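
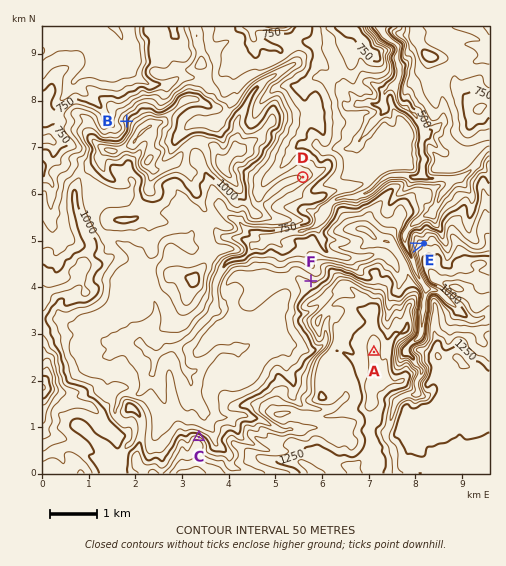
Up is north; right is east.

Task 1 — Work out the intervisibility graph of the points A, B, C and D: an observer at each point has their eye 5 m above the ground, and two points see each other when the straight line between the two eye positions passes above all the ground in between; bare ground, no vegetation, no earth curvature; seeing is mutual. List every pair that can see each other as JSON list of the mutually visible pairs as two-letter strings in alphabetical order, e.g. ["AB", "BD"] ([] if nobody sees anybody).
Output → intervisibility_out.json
["AC", "CD"]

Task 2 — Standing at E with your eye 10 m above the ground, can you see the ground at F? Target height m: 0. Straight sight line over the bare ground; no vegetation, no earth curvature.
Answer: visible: false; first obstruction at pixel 345 270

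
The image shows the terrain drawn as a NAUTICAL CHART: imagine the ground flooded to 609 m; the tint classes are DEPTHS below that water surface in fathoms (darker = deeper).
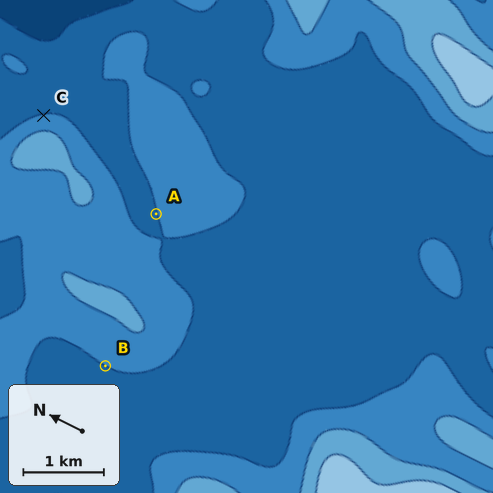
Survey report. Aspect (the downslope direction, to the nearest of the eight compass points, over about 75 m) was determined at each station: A NW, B W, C NE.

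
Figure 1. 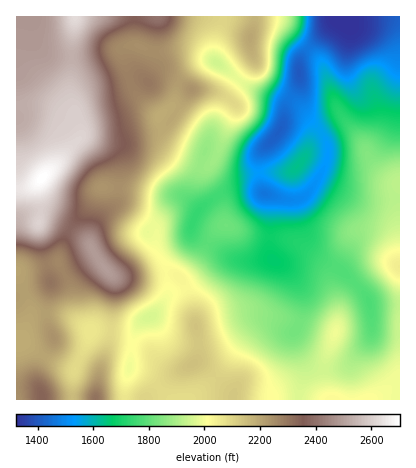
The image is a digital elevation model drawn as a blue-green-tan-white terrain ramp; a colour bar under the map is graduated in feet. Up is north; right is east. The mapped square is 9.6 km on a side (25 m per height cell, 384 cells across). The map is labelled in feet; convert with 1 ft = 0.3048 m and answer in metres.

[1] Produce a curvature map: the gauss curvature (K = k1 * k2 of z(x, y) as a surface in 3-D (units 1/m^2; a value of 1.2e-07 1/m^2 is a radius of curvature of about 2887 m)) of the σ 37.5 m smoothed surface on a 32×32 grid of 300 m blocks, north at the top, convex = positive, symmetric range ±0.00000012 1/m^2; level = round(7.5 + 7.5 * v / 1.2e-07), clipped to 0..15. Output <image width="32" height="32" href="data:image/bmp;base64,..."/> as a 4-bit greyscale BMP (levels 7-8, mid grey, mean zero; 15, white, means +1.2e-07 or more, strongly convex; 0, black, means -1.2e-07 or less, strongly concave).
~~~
<image width="32" height="32" href="data:image/bmp;base64,Qk12AgAAAAAAAHYAAAAoAAAAIAAAACAAAAABAAQAAAAAAAACAAATCwAAEwsAABAAAAAAAAAAAAAAABEREQAiIiIAMzMzAERERABVVVUAZmZmAHd3dwCIiIgAmZmZAKqqqgC7u7sAzMzMAN3d3QDu7u4A////AHinBPpGh3eIeHeIh3iHeHdpmJlWmHd3d3eId3d3eId3d1eoiJp3eIh3iXd3d3h3eIdndnd4h3iId3d3d3d3d3eIeneGdnh3d3d3iIh3h3mGiIp4h3d3d4d4h3iIiJl5h3d2iIdZmIiZiIh3h3ipeIiIZoiWKJh3iHd3d3d3iHiGd3d3d3hld2eHeId4h3d5lHepZmv8dHd3d3iHeId3eIeIh2eKzIRpl4iIiIiHeHeKl0l4h3lmd3d4h4iId3h4maU6iYWId1eWd3eIh3d3d4hMpDq3qqdqt3eIZ4h3iHd3TtZGZHmXmJiImEeHZ4h3d4dnZ3ZoVIaIiHdniGeId3d3Z3eHioeWeHdbyHmnd3d3aYaKqHZpyXd1a8hmeHd4iHmYeah2d4dohXRHqnh2d4iHiIeXeIeHZ5dmV4mHl3d4d3dldmiHh3h2fKh4l6eHd4d3eKZoh3eIhDy5h4e2mXiId4iXd3d3iZUnRpdldXh4iHh3h3eJh3mnz1OXdZaId3eIiHiHaHdXdv+Jd3enh3d3iIh3h3l3qkWAC0eIl3h3iHiHiHeJdolnQEMJlnZ5iId4d4d3h3ZZp2v9bIh3iXh3iHZ5h4d3e8mL1/1aiYdneIdme5iHZ3d2iFGmB3iId4d3d3mIh2d3dnmEcxmIiHd4d6poZGvYZ3eGdt9JiIh3"/>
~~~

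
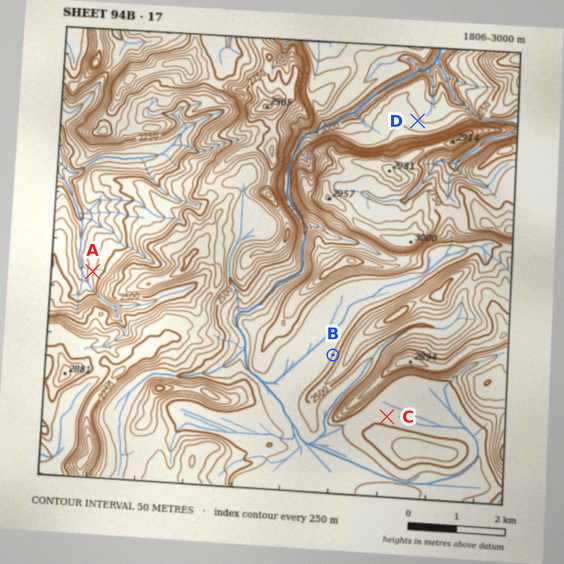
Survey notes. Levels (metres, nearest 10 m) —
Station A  2190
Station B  2450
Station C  2470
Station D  2110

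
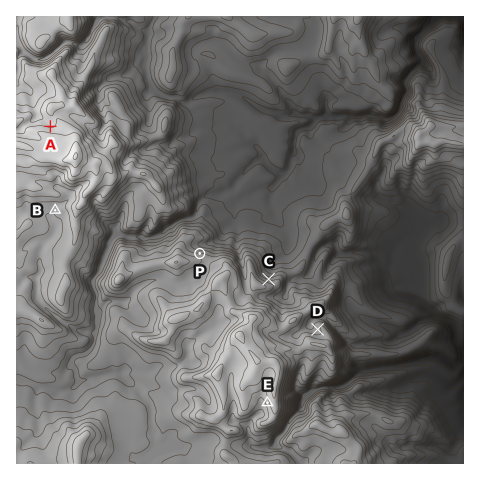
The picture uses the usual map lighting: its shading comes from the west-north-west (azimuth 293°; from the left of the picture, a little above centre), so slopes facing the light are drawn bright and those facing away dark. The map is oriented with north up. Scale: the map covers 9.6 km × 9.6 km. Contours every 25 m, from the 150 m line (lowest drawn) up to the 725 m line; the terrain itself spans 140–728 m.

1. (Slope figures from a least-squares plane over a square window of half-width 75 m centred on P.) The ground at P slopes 17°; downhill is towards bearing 7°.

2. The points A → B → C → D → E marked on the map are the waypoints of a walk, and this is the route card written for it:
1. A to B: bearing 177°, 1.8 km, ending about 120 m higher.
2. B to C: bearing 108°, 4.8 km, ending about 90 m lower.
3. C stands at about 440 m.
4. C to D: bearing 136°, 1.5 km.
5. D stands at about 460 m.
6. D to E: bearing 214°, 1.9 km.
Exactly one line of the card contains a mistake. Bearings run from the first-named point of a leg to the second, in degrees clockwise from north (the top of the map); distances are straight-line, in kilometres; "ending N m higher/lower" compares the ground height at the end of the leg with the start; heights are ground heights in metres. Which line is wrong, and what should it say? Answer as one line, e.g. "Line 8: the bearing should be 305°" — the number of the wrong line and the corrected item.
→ Line 1: it should read "ending about 120 m lower".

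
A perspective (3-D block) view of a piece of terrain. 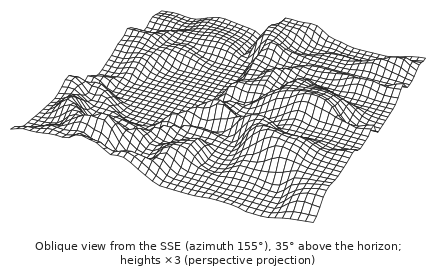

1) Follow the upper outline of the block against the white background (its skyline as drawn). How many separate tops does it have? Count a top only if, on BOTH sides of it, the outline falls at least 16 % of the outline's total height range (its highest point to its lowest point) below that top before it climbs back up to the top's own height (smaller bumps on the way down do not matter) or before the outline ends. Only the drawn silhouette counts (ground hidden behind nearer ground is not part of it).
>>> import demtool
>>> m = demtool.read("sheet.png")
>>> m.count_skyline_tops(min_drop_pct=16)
2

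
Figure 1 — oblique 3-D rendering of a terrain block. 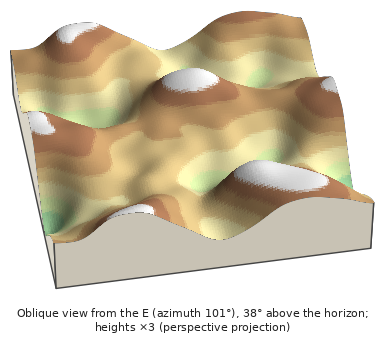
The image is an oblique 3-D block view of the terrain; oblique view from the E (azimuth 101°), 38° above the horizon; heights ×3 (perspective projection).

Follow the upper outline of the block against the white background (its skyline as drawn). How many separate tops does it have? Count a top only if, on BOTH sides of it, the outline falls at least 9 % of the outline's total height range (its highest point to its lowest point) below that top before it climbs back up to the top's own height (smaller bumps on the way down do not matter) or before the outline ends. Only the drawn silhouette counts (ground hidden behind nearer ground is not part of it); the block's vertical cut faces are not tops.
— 2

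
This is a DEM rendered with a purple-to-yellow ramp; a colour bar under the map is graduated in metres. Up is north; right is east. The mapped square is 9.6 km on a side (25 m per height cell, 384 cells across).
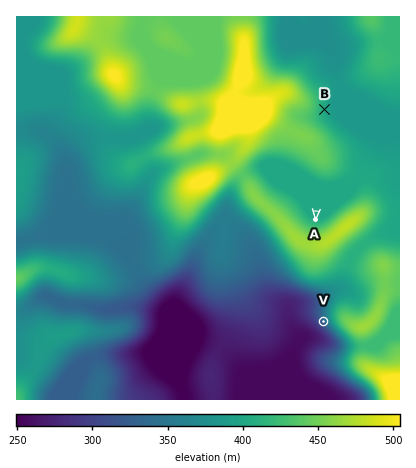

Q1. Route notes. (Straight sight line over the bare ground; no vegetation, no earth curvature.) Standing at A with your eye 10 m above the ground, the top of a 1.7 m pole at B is out of sight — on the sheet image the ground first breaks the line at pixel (319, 178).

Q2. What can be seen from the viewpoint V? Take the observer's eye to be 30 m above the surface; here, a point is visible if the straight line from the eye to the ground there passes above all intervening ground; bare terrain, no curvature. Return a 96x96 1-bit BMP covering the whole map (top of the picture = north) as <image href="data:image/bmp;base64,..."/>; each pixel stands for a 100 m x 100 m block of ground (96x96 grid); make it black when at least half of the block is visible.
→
<image width="96" height="96" href="data:image/bmp;base64,Qk2+BAAAAAAAAD4AAAAoAAAAYAAAAGAAAAABAAEAAAAAAIAEAAATCwAAEwsAAAIAAAAAAAAA////AAAAAAD+AB///wD////gAAD/AA///wD////gAAD/AA///wD////AAAD/gA///gD////AAAD/wA///gD////AAAD/4A///wH///+AAA//8A///wH///+AAB8P+A///4H///+AAD4H/A///8H////AfHgD/4///8H//////+AD/9///+H//////4AD//////D//////wAB//////j//////gAA//////j//////AAAf/////h/////+AAAP/////g/////8AAAD/////g/////4AAAA/////A/////4AAAA////+Af////wAABg////8Af////gAAB4/4//4Af////gAAD8/8//gA/////AADD/////AA////+AAD/////8AA////8AAD/9///8AB////8AAD/A///8AB////+AAD8A///+AB////+AAD4A///+AB/////AAD4B///+AB/////AAD4B////AB/////gAD8B////gB/////gAB8D////wB/////wAAeH//8P4A/////wAAP///wD4A/////gAAD/H/AB8A///8/AAAAAD+AA8A//z8/gAAAAD4AA+Af/h//gAAAABgAA+Af/B+PwAAAAAAAAfAf/BwD4AAAAAAAAfgf+AAB8AAAAAAAAfwf8AAA+AAAAAAAAP4P8AAAfADwAAAAAP8P8AAAPAD4AAAAAP+P8wAADgD4AAAAAH/P/wAAAgD4AAAAAH/3/wAAAAD4AAAAAD/7/gAAAAD4AAAAAD/5/AAAAAD4AAAAAD/4+AAAAADwAAAAAD/4cAAAAADwAAAAAD/4AAAAAADwAAAAAB/4AAAAAADgAAAAAA/8AAAAAADgAAAAAAf8AAAAAADAAAAAAAH8AAAAAACAAAAAAAD8AAAAAAAAAAAAAAA8AAAAAAAAAAAAAAAYAAAAAAAAAAAAAAAAAAAAAAAAAAAAAAAAAAAAAAAAAAAAAAAAAAAAAAAAAAAAAAAAAAAAAAAAAAAAAAAAAAAAAAAAAAAAAAAAAAAAAAAAAAAAAAAAAAAAAAAAAAAAAADAAAAAAAAAAAAAAABwAAAAAAAAAAAAAAAQAAAAAAAAAAAAAAAAAAAAAAAAAAAAAAAAAAAAAAAAAAAAAAAAAAAAAAAAAAAAAAAAAAAAAAAAAAAAAAAAAAAAAAAAAAAAAAAAAAAAAAAAAAAAAAAAAAAAAAAAAAAAAAAAAAAAAAAAAAAAAAAAAAAAAAAAAAAAAAAAAAAAAAAAAAAAAAAAAAAAAAAAAAAAAAAAAAAAAAAAAAAAAAAAAAAAAAAAAAAAAAAAAAAAAAAAAAAAAAAAAAAAAAAAAAAAAAAAAAAAAAAAAAAAAAAAAAAAAAAAAAAAAAAAAAAAAAAAAAAAAAAAAAAAAAAAAAAAAAAAAAAAAAAAAAAAAAAAAAAAAAAAAAAAAAAAAAAAAAAAAAAAAAAAAAAAAAAAAAAAAAAAAAAAAAAAAAAAAAAAAAAAAAAAAAAAAAAAAAAAAAAAAAAAAAAAAAAAAAAAAAAAAAAAAAAAAAA="/>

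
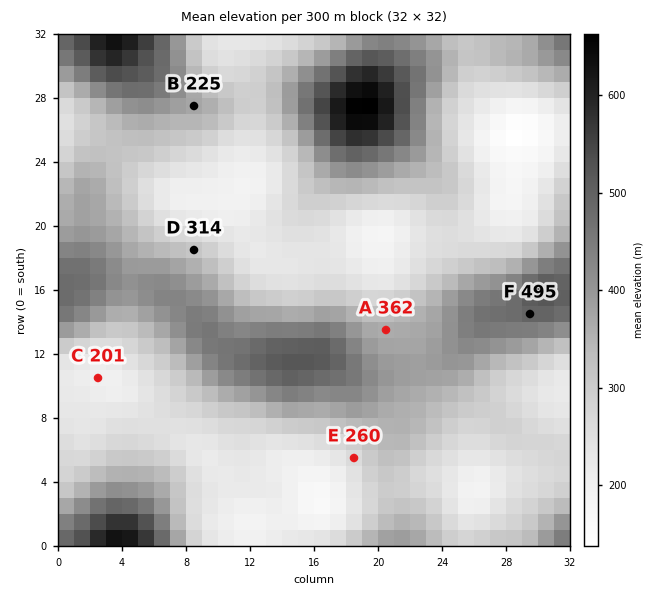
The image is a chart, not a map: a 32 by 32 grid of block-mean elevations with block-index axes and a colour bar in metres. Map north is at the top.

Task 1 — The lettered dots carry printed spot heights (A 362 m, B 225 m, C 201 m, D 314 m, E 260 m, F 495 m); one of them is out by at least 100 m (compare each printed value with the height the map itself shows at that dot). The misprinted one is B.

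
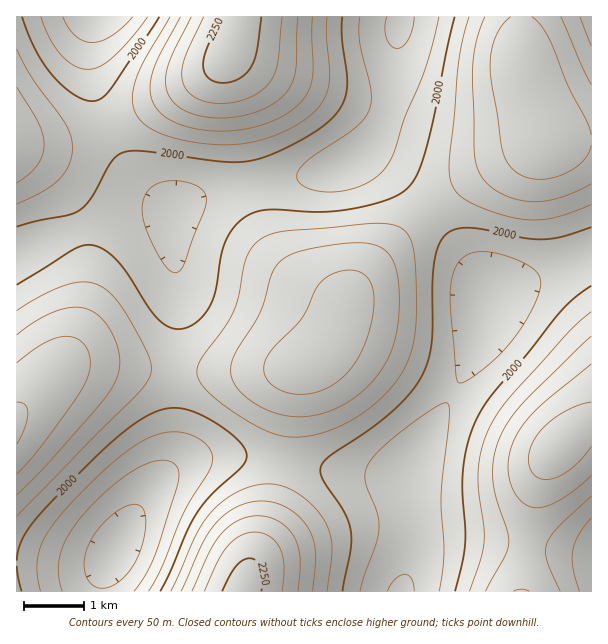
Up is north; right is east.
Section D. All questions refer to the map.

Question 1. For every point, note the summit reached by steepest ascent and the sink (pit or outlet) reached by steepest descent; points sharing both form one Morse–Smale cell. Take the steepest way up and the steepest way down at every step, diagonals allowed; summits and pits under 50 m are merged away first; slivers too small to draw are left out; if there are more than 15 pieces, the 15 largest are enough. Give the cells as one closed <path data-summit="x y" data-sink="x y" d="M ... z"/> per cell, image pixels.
<path data-summit="560 446" data-sink="401 591" d="M591 256l-93 36-10 7-6 30-8 25-65 117 0 21 3 15 0 44-10 41 121-1 6-66 13-54 10-16 11-13 16-14 13-3z"/><path data-summit="309 363" data-sink="399 24" d="M368 157l-8 0-19 11-20 6-67 10-41 9-27 9-12 8-2 35 6 37 0 39-4 51 63 0 53-4 22-6 14-12 14-23 12-36 28-34 48-47-36-38z"/><path data-summit="231 48" data-sink="399 24" d="M399 16l-157 0-10 32-6 11-8 8-44 27-68 34 10 22 16 23 21 21 20 16 13-8 27-9 41-9 54-8 33-8 16-10 15-14 13-24 7-25 4-20z"/><path data-summit="309 363" data-sink="401 591" d="M429 211l-3 0-65 68-13 21-5 20-12 24-13 14-16 9-6 7-7 34-7 54 80 13 42 0 6-5 5-12 36-60 23-44 8-25 6-29-1-7-11-20z"/><path data-summit="17 423" data-sink="116 549" d="M98 364l-21 0-20 8-41 42 1 150 70 2 20-6 9-11 22-40 32-47 4-12 0-78z"/><path data-summit="17 423" data-sink="399 24" d="M173 211l-47 6-39 9-46 16-25 13 1 159 40-42 12-6 29-2 46 6 30 1 4-50 0-39-6-37z"/><path data-summit="524 69" data-sink="399 24" d="M521 16l-121 1-4 58-6 32-12 28-18 21 12 2 12 8 44 44 42-30 57-30 10-8 9-10-23-66z"/><path data-summit="242 591" data-sink="116 549" d="M237 456l-39 2-13 5-20 12-25 29-26 50-13 10-14 2-70-2-1 27 226 1 29-77 11-53-3-2z"/><path data-summit="242 591" data-sink="401 591" d="M288 462l-6 0-11 53-11 30-12 25-6 21 159 1 7-19 4-22 0-44-3-15 0-19-5 2-42 0z"/><path data-summit="524 69" data-sink="401 591" d="M546 133l-19 17-69 37-30 23 42 54 19 34 9-6 39-14 55-23 0-114-29-2z"/><path data-summit="17 140" data-sink="399 24" d="M105 127l-40 13-49 3 1 111 24-12 46-16 39-9 44-5 4-2-21-16-21-21-16-23z"/><path data-summit="231 48" data-sink="101 17" d="M240 16l-144 0-2 2-4 24 0 24 7 38 7 21 3 2 4-1 35-17 42-23 30-19 8-8 6-11 8-22z"/><path data-summit="309 363" data-sink="116 549" d="M300 367l-63 5-63 0 0 78-4 12-8 15 23-14 21-6 31-1 44 6 2-3 11-76z"/><path data-summit="17 140" data-sink="101 17" d="M95 16l-79 1 1 125 48-2 31-8 10-6-9-22-7-38 0-24z"/><path data-summit="560 446" data-sink="591 563" d="M591 426l-12 2-16 14-11 13-10 16-13 54-6 53 1 14 68-1z"/>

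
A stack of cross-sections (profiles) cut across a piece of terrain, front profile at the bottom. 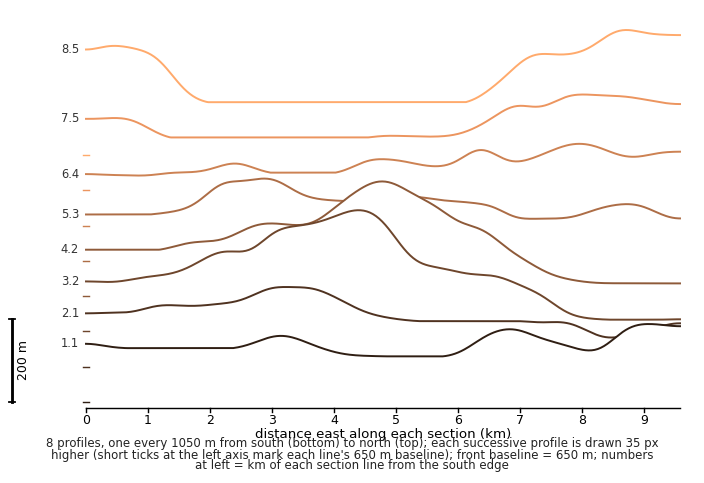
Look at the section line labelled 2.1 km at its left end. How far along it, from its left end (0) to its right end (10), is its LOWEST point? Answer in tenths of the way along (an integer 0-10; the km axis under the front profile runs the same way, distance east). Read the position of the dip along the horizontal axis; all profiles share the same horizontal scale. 9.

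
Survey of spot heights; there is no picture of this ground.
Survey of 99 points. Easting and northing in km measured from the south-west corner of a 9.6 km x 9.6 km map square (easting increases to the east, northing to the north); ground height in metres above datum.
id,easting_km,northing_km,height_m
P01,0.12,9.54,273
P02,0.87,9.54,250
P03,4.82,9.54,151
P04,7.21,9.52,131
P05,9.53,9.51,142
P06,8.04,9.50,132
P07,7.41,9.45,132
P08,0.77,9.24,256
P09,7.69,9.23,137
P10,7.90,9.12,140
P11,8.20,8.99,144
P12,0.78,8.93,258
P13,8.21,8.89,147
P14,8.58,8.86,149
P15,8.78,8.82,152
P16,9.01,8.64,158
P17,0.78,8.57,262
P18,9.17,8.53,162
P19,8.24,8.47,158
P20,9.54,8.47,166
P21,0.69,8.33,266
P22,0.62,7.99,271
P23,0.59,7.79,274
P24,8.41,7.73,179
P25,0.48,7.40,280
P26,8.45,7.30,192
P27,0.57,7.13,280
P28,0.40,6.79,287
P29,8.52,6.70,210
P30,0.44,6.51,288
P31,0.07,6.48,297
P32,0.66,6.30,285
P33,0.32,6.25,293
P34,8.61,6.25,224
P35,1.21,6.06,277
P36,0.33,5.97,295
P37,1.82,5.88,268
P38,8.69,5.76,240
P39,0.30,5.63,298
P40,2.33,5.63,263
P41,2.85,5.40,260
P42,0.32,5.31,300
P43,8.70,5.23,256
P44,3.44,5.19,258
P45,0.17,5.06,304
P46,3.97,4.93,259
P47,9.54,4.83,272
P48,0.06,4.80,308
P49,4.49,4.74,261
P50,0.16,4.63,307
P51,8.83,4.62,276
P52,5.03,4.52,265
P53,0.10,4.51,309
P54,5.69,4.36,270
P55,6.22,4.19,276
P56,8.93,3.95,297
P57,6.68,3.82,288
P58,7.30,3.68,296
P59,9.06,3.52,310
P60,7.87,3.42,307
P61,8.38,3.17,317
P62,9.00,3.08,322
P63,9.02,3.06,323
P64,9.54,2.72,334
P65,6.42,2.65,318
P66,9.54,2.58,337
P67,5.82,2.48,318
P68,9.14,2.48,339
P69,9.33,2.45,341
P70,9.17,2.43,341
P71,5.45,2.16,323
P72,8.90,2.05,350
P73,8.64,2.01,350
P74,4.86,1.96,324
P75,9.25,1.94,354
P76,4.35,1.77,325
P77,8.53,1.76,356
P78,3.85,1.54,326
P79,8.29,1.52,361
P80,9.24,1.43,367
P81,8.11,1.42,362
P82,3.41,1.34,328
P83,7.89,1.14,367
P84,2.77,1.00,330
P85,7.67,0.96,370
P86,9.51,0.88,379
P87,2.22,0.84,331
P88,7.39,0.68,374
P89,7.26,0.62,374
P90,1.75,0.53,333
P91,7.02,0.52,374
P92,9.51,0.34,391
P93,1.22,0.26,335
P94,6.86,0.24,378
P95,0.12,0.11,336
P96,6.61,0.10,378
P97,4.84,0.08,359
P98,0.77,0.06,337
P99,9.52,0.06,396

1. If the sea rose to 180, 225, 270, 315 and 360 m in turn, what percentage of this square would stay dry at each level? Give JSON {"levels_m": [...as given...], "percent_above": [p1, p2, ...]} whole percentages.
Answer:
{"levels_m": [180, 225, 270, 315, 360], "percent_above": [89, 74, 54, 27, 6]}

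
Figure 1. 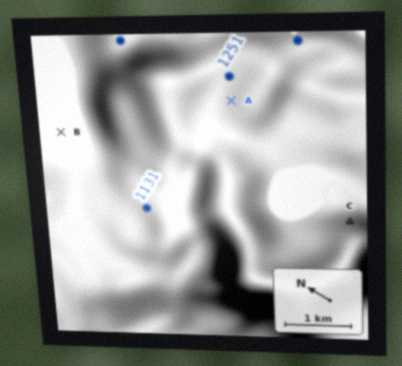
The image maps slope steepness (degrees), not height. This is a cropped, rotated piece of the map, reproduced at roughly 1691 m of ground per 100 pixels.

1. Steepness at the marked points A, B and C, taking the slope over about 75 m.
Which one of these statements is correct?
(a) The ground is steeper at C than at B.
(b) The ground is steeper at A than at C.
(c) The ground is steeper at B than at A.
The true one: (a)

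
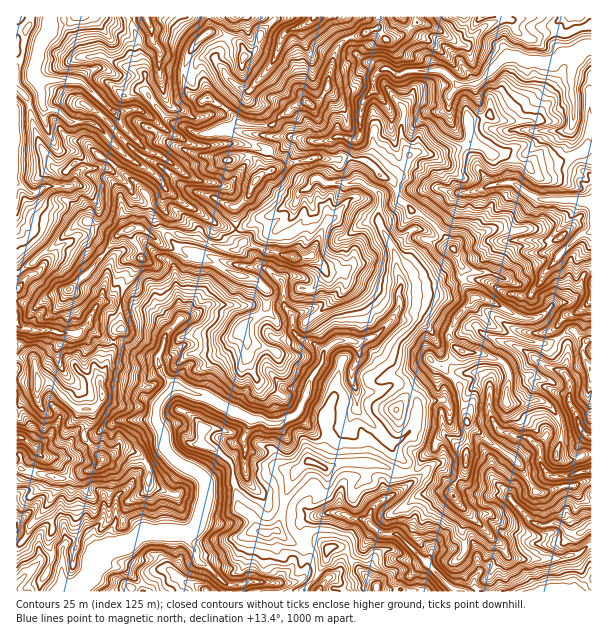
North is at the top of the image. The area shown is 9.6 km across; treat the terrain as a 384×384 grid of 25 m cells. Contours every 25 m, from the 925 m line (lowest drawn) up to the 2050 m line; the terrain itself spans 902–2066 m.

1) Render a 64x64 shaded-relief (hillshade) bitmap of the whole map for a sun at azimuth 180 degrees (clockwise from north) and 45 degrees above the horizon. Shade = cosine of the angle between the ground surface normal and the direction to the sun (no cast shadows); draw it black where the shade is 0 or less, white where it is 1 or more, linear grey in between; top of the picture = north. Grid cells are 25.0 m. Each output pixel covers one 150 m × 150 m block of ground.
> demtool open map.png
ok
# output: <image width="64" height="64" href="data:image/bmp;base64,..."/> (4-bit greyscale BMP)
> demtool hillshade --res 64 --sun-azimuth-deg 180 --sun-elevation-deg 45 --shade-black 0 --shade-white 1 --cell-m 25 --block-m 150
<image width="64" height="64" href="data:image/bmp;base64,Qk12CAAAAAAAAHYAAAAoAAAAQAAAAEAAAAABAAQAAAAAAAAIAAATCwAAEwsAABAAAAAAAAAAAAAAABEREQAiIiIAMzMzAERERABVVVUAZmZmAHd3dwCIiIgAmZmZAKqqqgC7u7sAzMzMAN3d3QDu7u4A////AKm9zMuWd2nczLcQDOpXmJefl7u4ZyAABP/u/u7u7u3cuZzM26dUSczLggBs/t3bqq7aq6ZFUwAO7/ze/u7u7tzcm8zbunVXiqdBFbzv/u7MvO26dUVmIazu3b7+7//u7O3Ly8u6mGRnUkSLu83c3dzL7thHiHRbmL3O7e3d3M3d3d3Lu7updDIBN7u8zd3c3Mu8yWVHRN6mjM/vuIh2Znys3dy8zcy4MiVZiJq93d3LuoiIcQAc7+q83+xomYmENX3szd3d3tuqqqp0M2rLu6qYdlQyi83v/c3ux5qWZ4uliu3N3e3t3e7e7KZXiZiaqpZDI1nf/u7+7u2LuEjL3uzazt7e7d3////7uHrbmZq6qoet7J3+3e7u1nhTv//+/u697u7t7O///9q5VrqJqrvN3u/eZIzd3e1UMiju/u7+ze3u7s3tjf/9mapmmHqrzMze3N7ZZ6y71WdkjL7s7+zt7v//3/+n3IIlmneVm7vMy83Lzu7ZeHdZuZv9qkSbu+7cze///uqmIQSsiJWru7zN3MvM3u24ZE63nu7mFIY1yVJHif/t3qITat26h5q6m928zMzLq9yGbKne7sWP/txyA2iGjbveUDjv7dx4aJh4uomqqpiavuqaqe7cdsz+7gFazLuESrgijN3v1kiIhUd3iIiIiKqK7rmJ/aRGyLhmCtrOzVEmUiapreuIh2QhR1eZmZmauXatp43mIlvFpyDN7q3stCAAKLhXqql3AAAzOaqqqazKlltqzFOd7+mlOv/v2v7agRJZy3h0IAUjVRBJuqmazNyoZ2rHXf/+7ZOc7u/r3uu7y7ustQAAS+7/wkirqZvMy7mHeJee/t3uU+nN6/27vMy6m2UgAEvu7//bNJu6qqqruoaYiMvt3dgm2qzd7Iicl4jNkQJa3u3v7qpTiqmqmIrMyqmIyLmYY1yrqs7Giql4rNy4nu7d7t3Km6Rqh7u6mszuypjImGVYrXmpqWaqqImrh6/u/93u2q3L1DmIq7u7zd7ZqtqYeZh9mImFSbmXmZh1vu3v7M263svIF6lpmqvN3svN7aZ3aLy5mWVYdmeZh3qq7b3cvLztvLtEqkeZmZuozu7bVXfO7KdzI1IDNnibvZmcu8y7zbmHaqEVZYmXVTa7qWM2vu3bqQAAEAA0m93LqLqqvMu6h1Wu5zijSJdCKIRDNpvMqL2aAAJYcze+yZrkeqmJu6m7fv/u//1kdkJnhme93MuWbHU83u/9WJt3m9kkeHaKvNqt/u///tdoZWSsvdzN7ttCEI3u//62eFis3bd4hladxsqt7u7d3XmXY0zuvduHu6UAh9vv7eZpir3e/cqqiIyn7t3v/tzdual0Fe3bQAA7y6Nkar7s3KvNzd3u3c3d3bzv/u7u3cvKqphUinICQROJllQjV7vOzNzO3e7t3u7se6ze/u3Musq7u6gyJd7JACRn1iEAPN7M3d/u7v7u7bVMmaztzLu6y7u7unet7IgQJVrNkxEVzd3u/97//+2pd9/u3cu7zKrMvMu8mJdEV6IVW2vaZjJd3N/qz+/u3d3P7u/tiIqqqszM3dtkMzRHqDRUdYy4YyjsvIv+7d3e/v7rmJllaIeK3d3N2WZUVnmcpGSXRquGQ87av+3d3Lu8yFMUV4dlZnvd3bl2eJiJu8zqZpmFa8p0XOzamqqmV4d3d3d3q6VXjNy6piR5rMvNzLypiqhWrKQkaGQzRjWKuIqqmZi9yXis3sulIkeKupmqibqJqXVXczQRIwRCOs79u6qJmKu7u8y961MyRWVmMkZ2iYeJp0Q2VzJTNDfN3N3typeJiKzdy8qEIjM0ZkVCI1d5hmZ2Q0h3VpUyrMyUXtzLt2h3arq6tiIkVDIlQ0iqzMubt2VFiXRpQliHQRNI3My7dlZEWuyndnq8uENFvv/+3Zzu3supZHIByTFIrJbM3czIrMit7au83u7czL3e7tzMmc7e7Lh1ECu0WL7v52vbve/v7u3Kq83u26z//+26q82Zq4fM23AHmnvMus7rdWi97+3e24mbze26ve7uuqqr3ZmoZ4vIErurzMp1I2h2VGVFVmVYiJq8uJrey8uomZm8iaaKmmArt6zbm7lkV2ZVVSIhERiHl4dVecyYeJd3doqZhrhTAstcyni83u27qaqs3siqOJaXVlM4uYh3eHh2eZp5kyE81KummJY0irqa3e//3vuHl5lUQ0mqq7qrzLl5mmhY3d1IdDmlEmRXYhJd/v++x3ZmmnM0aZnLu7zLqpiqeZzuxJ/YrGZ77rUAFDbP/L6mcympmIdmZKmJmZmKqNmau5Ypzv7pWrq9chNXYzqGzXfAO3eqmWMkeJmZiZqptpl0IZzL3rV4qVUjalMzMgLZaKR3A4iJkiQ2mHiHmqmHq5d4vJeJhYeYdFfeoiRBE4ZniVAAAUe7qBR2VneamJq83u64iqmGhpqGfO7JNENER2dZM6YjWu7thFZ3eJqXm6q9/+yqqGdki4i8zcxjVUQ4d3zu/+3u/fzJZ5mqmpebqYirzIZ3RnVcu8yruqNEV0iJ7+7+3//f68yr3uy7qKu5ZlVVVnhHpzjd25eapTNWRb7//93v/e66vN7u7N3LvLp3VUR4iFmYMo3JZYqbISIiff/sve7eyYrO7ty83d2ru6hlVpmmW4hRFmQkV6zJEBACSZVJ7bhnic7suru6vZu7uWVneaVrqGIBEiQ07tsgAAABdBXrZFaWreu7u5iK"/>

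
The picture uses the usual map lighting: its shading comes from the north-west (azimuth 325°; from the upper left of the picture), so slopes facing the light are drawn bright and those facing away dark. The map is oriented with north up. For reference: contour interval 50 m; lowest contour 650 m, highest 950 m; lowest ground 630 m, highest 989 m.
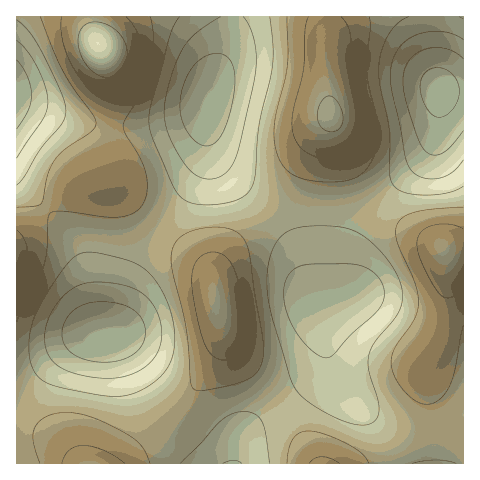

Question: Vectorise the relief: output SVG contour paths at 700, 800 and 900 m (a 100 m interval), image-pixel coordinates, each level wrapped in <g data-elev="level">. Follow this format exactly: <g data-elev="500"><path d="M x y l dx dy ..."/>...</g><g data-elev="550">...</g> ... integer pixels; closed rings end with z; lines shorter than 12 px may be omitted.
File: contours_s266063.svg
<g data-elev="700"><path d="M98 362l-19-5-12-9-4-7-1-7 1-8 4-8 10-10 15-6 23 1 17 6 8 7 5 10 0 10-3 10-8 7-10 6-12 3z"/><path d="M202 145l-10-7-9-14-3-14 1-16 6-18 9-13 12-8 13-1 8 5 5 10 1 14-3 19-5 22-7 14-9 7z"/><path d="M463 131l-11 14-10 8-8 2-8-3-6-8-7-19-8-27-2-17 1-11 5-9 6-7 9-4 10-2 11 0 9 4 9 7"/><path d="M17 60l10 16 5 19-4 15-11 19"/></g><g data-elev="800"><path d="M180 463l42-43 10-6 12-3 11 3 7 9 4 11 4 29"/><path d="M412 463l25-3 19 3"/><path d="M360 425l-21-6-28-15-13-12-8-15-19-65-3-18-1-15 2-17 5-16 9-11 10-6 15-3 21 0 15 2 12 4 13 8 14 14 11 15 6 14 3 14-3 12-6 11-20 23-6 14 1 15 10 31-1 11-6 9-5 2z"/><path d="M105 396l-42-8-17-6-6-4-5-6-6-16 0-13 2-14 10-25 27-41 8-7 9-4 13 1 27 6 12 5 9 6 9 10 9 14 6 17 4 16 1 15-2 14-6 12-7 9-13 10-14 7-13 2z"/><path d="M463 186l-8 5-10 2-28 2-18-5-5-4-3-6-2-11 0-38-9-47-1-21 4-16 7-14 8-10 11-6"/><path d="M17 20l12 12 12 18 20 42 5 19-1 7-3 6-21 24-17 28-7 9"/><path d="M270 17l3 28 0 18-14 62-3 47-3 11-5 10-9 6-14 4-18 2-18-3-7-4-5-5-23-50-5-17 1-20 19-66 4-13 6-10"/></g><g data-elev="900"><path d="M125 463l-21-13-12-3-9-2-8 2-6 3-5 6-2 7"/><path d="M339 463l-8-4-9-2-8 2-5 4"/><path d="M220 360l12-1 10-8 4-11 0-15-5-34-8-24-9-11-6-3-7-1-9 3-7 8-3 10 0 14 5 32 7 23 7 12z"/><path d="M17 286l8-15 3-16-3-15-8-10"/><path d="M463 229l-15-5-17 2-11 7-3 11 1 9 5 13 10 19 7 9 5 4 6-1 5-3 7-7"/><path d="M62 17l-1 11 2 14 5 14 6 12 8 12 9 8 10 6 9 2 9-2 10-7 7-11 4-13 1-13-2-12-5-12-8-9"/><path d="M309 17l-4 12-2 40-10 42-1 19 5 12 8 9 11 6 16 2 12-2 10-5 7-9 3-13-1-17-11-42-2-38-3-9-6-7"/></g>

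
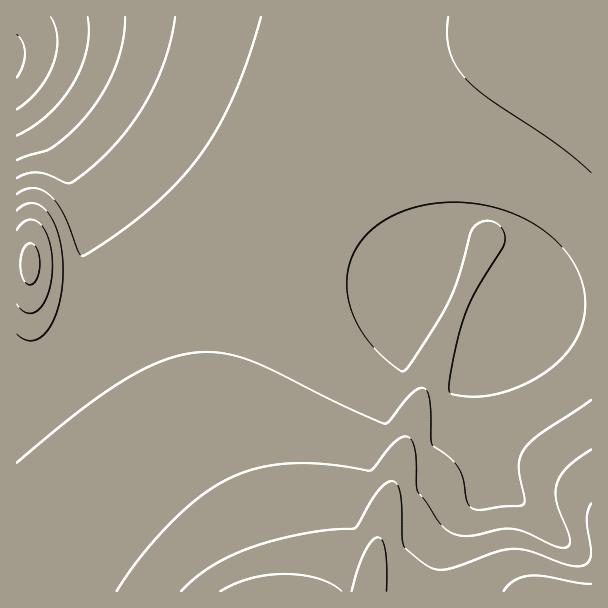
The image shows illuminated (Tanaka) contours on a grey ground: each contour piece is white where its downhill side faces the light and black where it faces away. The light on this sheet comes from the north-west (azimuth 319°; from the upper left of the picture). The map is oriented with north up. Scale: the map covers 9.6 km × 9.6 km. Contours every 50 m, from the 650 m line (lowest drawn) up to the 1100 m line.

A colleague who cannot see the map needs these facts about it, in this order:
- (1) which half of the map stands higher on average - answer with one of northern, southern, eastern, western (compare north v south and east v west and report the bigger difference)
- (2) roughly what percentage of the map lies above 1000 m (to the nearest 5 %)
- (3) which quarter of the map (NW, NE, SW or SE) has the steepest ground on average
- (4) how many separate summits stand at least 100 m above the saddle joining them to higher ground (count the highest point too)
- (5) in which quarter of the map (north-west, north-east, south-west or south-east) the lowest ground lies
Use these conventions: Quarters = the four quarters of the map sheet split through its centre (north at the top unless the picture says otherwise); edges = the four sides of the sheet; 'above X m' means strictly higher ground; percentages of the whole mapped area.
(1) The southern half stands higher on average than the northern half.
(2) About 15 % of the map lies above 1000 m.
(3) The steepest ground, on average, is in the south-east quarter.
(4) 2 summits rise at least 100 m above their surroundings.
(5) Look to the north-west quarter for the lowest ground.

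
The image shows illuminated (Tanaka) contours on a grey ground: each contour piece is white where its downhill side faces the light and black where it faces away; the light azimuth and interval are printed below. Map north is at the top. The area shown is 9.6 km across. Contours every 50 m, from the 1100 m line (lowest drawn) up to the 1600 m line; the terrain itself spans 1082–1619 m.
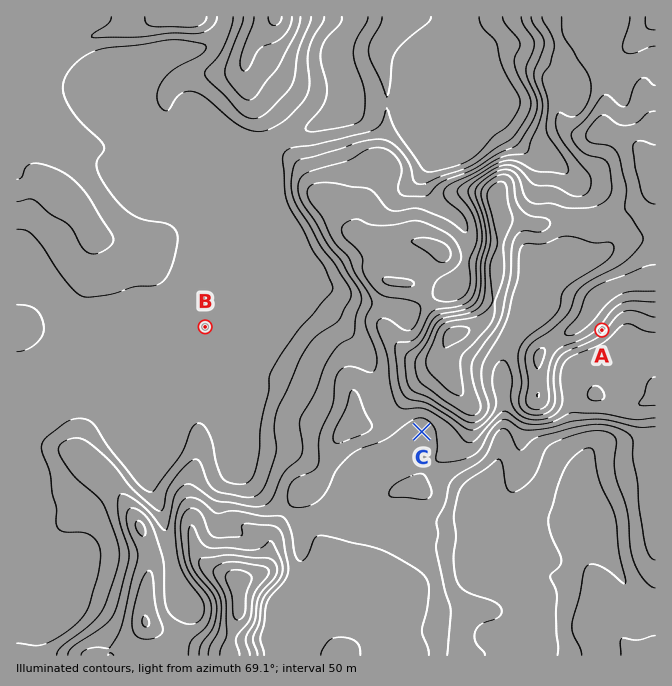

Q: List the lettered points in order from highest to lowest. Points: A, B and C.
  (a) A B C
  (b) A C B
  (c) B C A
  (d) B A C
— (b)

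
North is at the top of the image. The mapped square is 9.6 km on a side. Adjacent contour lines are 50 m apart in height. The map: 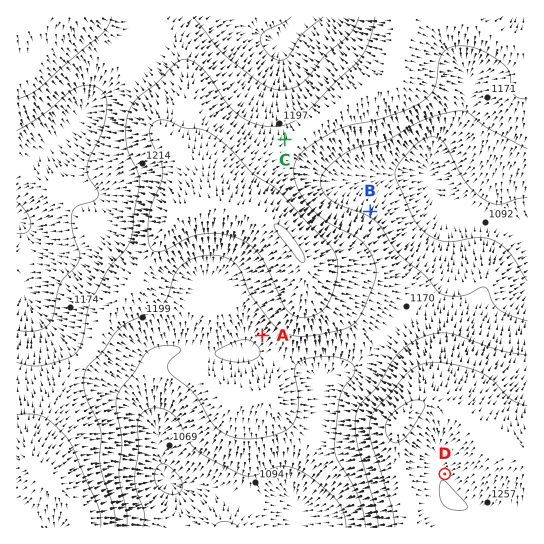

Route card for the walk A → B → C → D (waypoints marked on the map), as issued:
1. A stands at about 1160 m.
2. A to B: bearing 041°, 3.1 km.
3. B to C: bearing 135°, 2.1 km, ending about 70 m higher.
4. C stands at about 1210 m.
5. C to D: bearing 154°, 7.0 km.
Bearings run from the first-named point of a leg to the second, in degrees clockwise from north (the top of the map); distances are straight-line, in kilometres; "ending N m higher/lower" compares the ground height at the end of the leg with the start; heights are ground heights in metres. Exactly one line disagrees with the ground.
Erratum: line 3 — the bearing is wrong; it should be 310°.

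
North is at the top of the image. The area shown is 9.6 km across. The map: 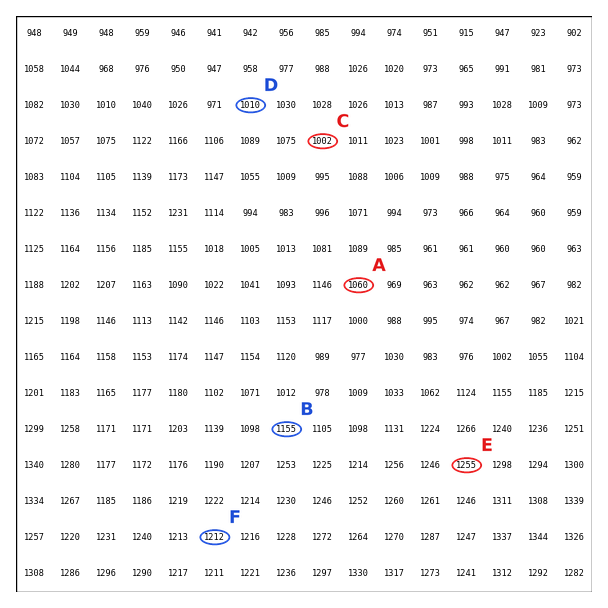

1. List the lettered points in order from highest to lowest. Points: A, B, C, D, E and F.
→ E F B A D C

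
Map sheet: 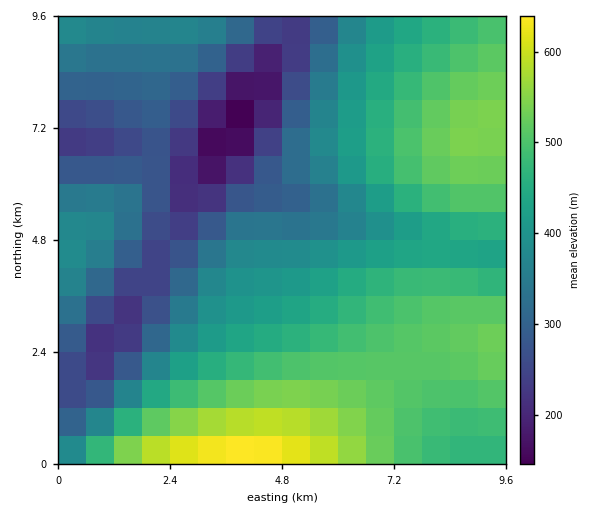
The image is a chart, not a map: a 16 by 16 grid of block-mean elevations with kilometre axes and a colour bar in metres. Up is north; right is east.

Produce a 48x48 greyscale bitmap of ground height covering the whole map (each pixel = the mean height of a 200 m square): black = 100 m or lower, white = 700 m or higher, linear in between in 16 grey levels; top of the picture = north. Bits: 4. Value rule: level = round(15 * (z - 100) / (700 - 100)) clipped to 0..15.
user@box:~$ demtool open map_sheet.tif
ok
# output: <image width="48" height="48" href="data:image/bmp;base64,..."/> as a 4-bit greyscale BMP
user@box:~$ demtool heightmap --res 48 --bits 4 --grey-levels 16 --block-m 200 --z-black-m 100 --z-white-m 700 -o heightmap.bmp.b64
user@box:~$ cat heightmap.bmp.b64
<image width="48" height="48" href="data:image/bmp;base64,Qk32BAAAAAAAAHYAAAAoAAAAMAAAADAAAAABAAQAAAAAAIAEAAATCwAAEwsAABAAAAAAAAAAAAAAABEREQAiIiIAMzMzAERERABVVVUAZmZmAHd3dwCIiIgAmZmZAKqqqgC7u7sAzMzMAN3d3QDu7u4A////AHiZq7zM3d3u7u7u7t3dzMy7uqqqmZmZmWeJmrvMzN3d3d7t3d3dzMu7uqqqmZmZmWZ4iaq7zMzd3d3d3d3czMu7uqqqqZmZmVZniJqru8zMzN3d3dzMzLu7uqqqqpmZmlVWeImqq7u8zMzMzMzMzLu7uqqqqqqqqlRVZ4iZqqu7u8zMzMzMu7u7uqqqqqqqqkRFVniJmqqru7u7u7u7u7u7qqqqqqqqqkRERWd4mZqqqru7u7u7u7u7qqqqqqqqqkQzRFZ3iJmaqqqqu7u7u7u6qqqqqqqqqkQzNEVneImZmaqqqqqqqqqqqqqqqqqqu1QzM0VWd4iJmZmaqqqqqqqqqqqqqqqru1QzMzRWZ3iIiZmZmaqqqqqqqqqqqqq7u1RDMzNFZneIiImZmZmaqqqqqqqqqqu7u1VDMzNEVnd4iIiJmZmZmqqqqqqqqqu7u2VEMzM0Vmd4iIiIiZmZmZqqqqqqqqu7u2VUMzM0RWd3iIiIiImZmZmqqqqqqqqru2ZVQzM0RWZ3eIiIiIiJmZmaqqqqqqqqqnZlRDMzRVZ3d4iIiIiImZmZqqqqqqqqqnZlVEMzRFZnd3iIiIiIiZmZmqqqqqqqqndmVUQzRFVnd3d4iIiIiJmZmZqqqqmZmXd2ZVRDREVmd3d3d4iIiImZmZmZmZmZmXd3ZlREREVWZ3d3d3d4iIiImZmZmZmYiHd3dlVERERVZnd3d3d3eIiIiIiIiIiIiHd3dmVURERFZmd3d3d3d3eIiIiIiIiIiHd3d2ZURDRFVmZ3ZmZmd3d3eIiIiIiZmXd3d2ZVRDNEVWZmZmZmZmd3d4iIiZmZmXd3d2ZVRDM0RVZmVVVWZmZ3eIiJmZmZmWd3d2ZlRDMzNFVVVVVVZmd3iImZmqqqqmZmZmZlRDMzM0VVVVVVZmd4iJmaqqqqqmZmZmZlVDMiIzRFVVVWZneIiZmqqqqqqlVVVVVVVDMiIjNEVVVmZ3iImZqqqru7ulVURVVVVDMiIiNEVVZmd3iJmaqqu7u7u0REREREREMiESI0RVZmd4iJmaqqu7u7u0MzNEREREMiERIjRVZnd4iJmaqqu7u7uzMzM0REREMiEREjRFZnd4iJmaqqu7u7uzMzNEREVEMyEREiNFVmd4iJmaqqu7u7uzM0RERFVUQyIRESNEVmd4iJmaqqu7u7u0REREVVVUQzIhESI0Vmd4iJmaqqu7u7u0RERVVVVVRDIhERI0VWd4iJmZqqq7u7u1VVVVVVVVVEMiERIzRWd3iImZqqqru7u1VVVVVVVVVUMyIRIjRWZ3iImZmqqqu7u2VVVVVVVVVVQzIiIjRVZ3iImZmaqqq7u2ZmZmZmZmVVVDMiIjNFZ3iIiZmaqqqqu2ZmZmZmZmZlVUMyIjNFZneIiJmZqqqqqmZmZmZmZmZmZVQzMjNFVneIiJmZmqqqqnd2ZmZmZmZmZlVDMzNEVnd4iImZmaqqqnd3d3d3d3d3dmVUQzNEVmd4iIiZmZqqqnd3d3d3d3d3d2ZVRDNEVWd4iIiZmZmqqg=="/>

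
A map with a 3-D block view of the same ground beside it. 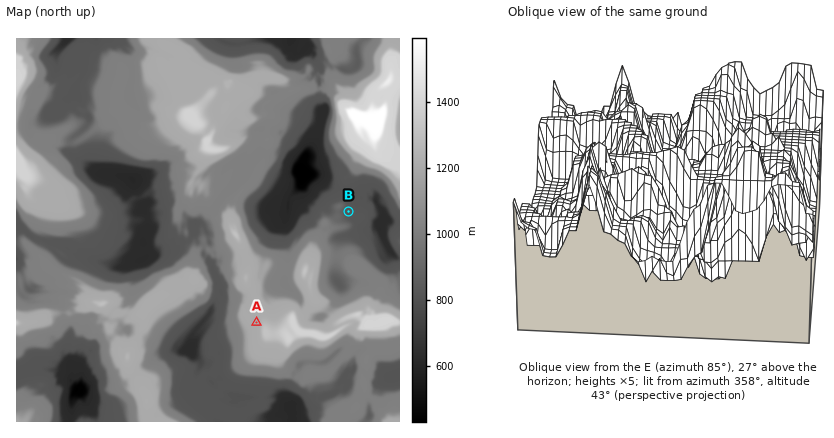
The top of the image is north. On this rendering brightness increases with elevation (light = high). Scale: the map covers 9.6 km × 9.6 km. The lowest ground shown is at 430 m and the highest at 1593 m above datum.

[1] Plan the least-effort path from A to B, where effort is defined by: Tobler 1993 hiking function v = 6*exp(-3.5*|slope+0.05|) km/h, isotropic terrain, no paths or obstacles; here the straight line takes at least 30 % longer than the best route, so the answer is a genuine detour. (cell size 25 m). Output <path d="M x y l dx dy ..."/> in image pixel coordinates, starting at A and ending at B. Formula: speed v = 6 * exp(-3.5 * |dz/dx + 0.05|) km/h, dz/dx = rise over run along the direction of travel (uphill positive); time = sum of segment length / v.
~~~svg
<path d="M256 322l10-18-4-6 0-14 4-8 12-12 2 0 8-8 2-2 20-20 10-6 4 0 4 0 4-2 0-2 4 0 4-2 2-2 4-6 2-2"/>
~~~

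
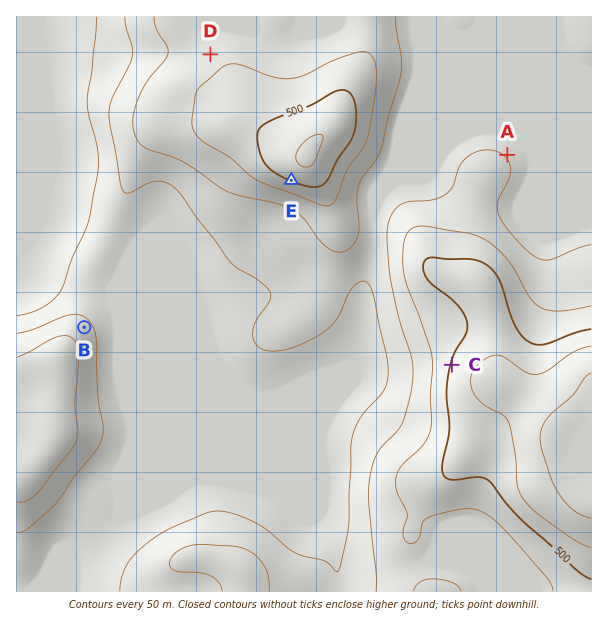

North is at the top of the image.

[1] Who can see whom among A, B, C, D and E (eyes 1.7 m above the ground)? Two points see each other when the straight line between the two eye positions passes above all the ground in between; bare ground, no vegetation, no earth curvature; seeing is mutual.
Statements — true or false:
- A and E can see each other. false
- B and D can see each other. false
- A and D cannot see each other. true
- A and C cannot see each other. true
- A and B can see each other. false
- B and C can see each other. true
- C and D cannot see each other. true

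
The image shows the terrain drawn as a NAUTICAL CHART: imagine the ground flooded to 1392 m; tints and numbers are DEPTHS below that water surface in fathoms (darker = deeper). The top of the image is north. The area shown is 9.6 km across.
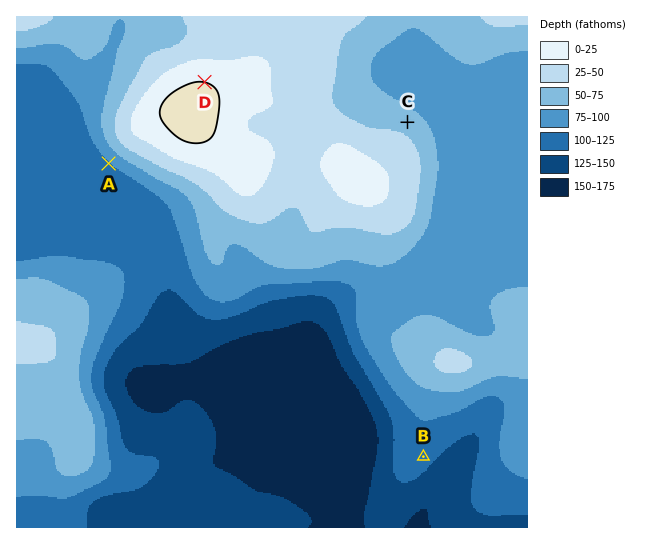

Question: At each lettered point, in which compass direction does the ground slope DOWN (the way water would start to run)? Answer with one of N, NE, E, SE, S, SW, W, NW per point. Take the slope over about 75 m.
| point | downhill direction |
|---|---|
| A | SW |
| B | SE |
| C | NE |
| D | N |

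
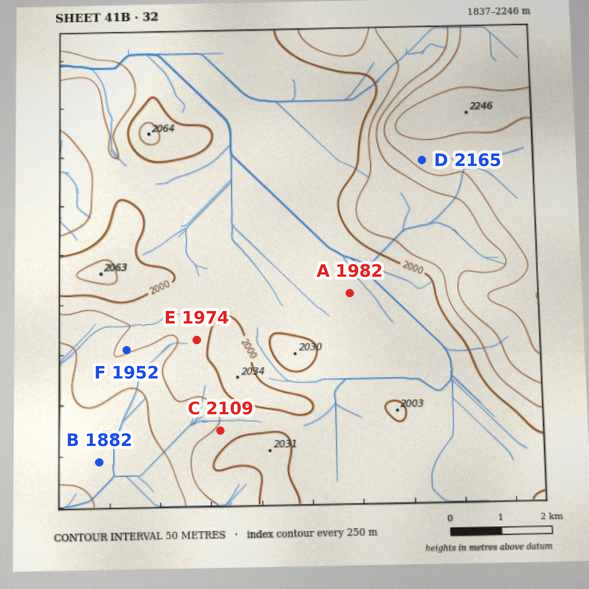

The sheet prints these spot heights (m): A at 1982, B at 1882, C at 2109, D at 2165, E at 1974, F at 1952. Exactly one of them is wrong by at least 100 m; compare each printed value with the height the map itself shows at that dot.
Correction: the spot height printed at C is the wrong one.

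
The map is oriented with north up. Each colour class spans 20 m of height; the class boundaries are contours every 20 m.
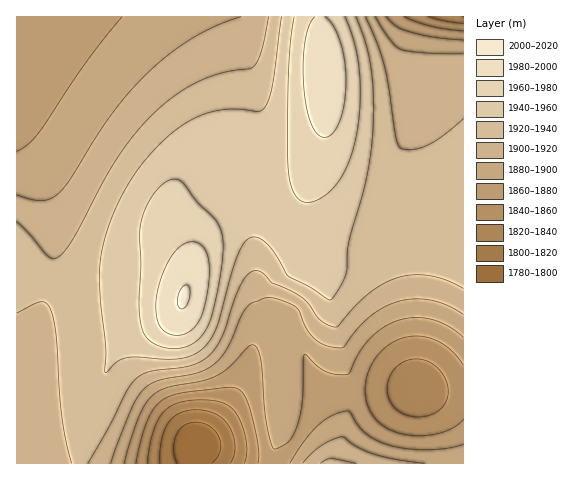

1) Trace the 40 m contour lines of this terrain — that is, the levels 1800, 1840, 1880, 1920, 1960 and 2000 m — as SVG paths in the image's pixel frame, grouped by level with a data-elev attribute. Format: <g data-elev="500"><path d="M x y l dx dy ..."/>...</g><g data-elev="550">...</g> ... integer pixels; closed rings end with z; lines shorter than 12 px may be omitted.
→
<g data-elev="1800"><path d="M177 463l-3-14 3-15 8-9 11-3 7 1 7 4 6 5 4 7 1 6-1 7-3 6-5 5"/></g><g data-elev="1840"><path d="M147 463l6-30 4-12 5-8 7-6 9-4 23-3 22 3 7 4 6 6 6 12 4 15 1 13-3 10"/><path d="M414 417l-11-3-9-7-5-9-2-12 3-10 7-10 9-5 12-2 12 3 10 8 7 12 1 11-3 11-7 7-11 5z"/><path d="M463 23l-18-2-17-4"/></g><g data-elev="1880"><path d="M124 463l15-46 6-12 7-9 7-5 8-3 35-7 15-6 13-8 21-22 5 2 4 10 6 66 5 20 2 5 3 1 14-8 8-17 4-24 1-40 2-6 13 12 8 5 10 3 12 0 13-24 14-16 17-11 19-5 14 0 14 4 13 6 11 9"/><path d="M463 444l-16 4-20 2-20-1-17-4-13-4-10-7-9-9-8-13-3-1-15 5-14 10-14 16-14 21"/><path d="M463 40l-29-3-25-6-12-4-11-10"/><path d="M122 17l-37 47-47 69-10 11-11 7"/></g><g data-elev="1920"><path d="M88 463l22-38 17-34 9-13 15-7 30-3 13-3 10-6 9-7 10-18 16-47 6-10 7-6 8 1 12 11 28 13 8 8 12 16 7 4 8 3 4-1 16-20 15-14 14-9 14-6 16-2 17 1 16 4 16 9"/><path d="M356 463l-24-5-5 1-7 4"/><path d="M17 313l24-11 6 2 5 8 4 25 6 81 10 45"/><path d="M463 119l-21 17-16 10-15 4-8-1-3-2-5-11-7-51-4-22-7-20-12-26"/><path d="M269 17l-7 34-4 9-5 7-4 2-31 5-25 10-27 18-26 26-26 36-39 72-8 12-7 8-6 3-6-3-20-24-11-11"/></g><g data-elev="1960"><path d="M166 348l13 0 10-3 10-6 7-9 5-11 4-18 8-49-1-17-5-13-21-21-13-18-8-4-6 1-5 3-12 14-9 17-3 18 1 33-2 40 2 21 3 8 5 6 8 5z"/><path d="M294 17l-3 23-2 31-1 96 2 15 4 11 6 7 7 3 7-2 8-4 15-14 12-21 7-25 4-33-1-33-4-28-10-26"/></g><g data-elev="2000"><path d="M180 308l5 0 4-8 1-10-3-5-5 2-4 7-1 8z"/></g>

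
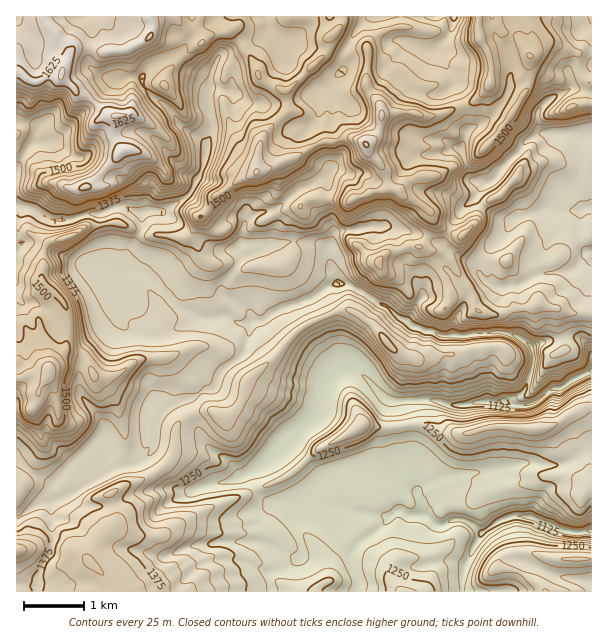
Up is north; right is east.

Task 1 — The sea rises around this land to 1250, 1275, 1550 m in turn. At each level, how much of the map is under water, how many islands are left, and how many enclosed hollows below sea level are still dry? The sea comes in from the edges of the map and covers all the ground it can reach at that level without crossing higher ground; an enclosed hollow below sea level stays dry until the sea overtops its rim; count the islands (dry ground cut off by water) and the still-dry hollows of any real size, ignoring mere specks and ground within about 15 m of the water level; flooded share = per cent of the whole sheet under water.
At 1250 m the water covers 20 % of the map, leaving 1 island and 0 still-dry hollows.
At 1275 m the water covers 24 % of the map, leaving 1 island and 0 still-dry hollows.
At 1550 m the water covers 93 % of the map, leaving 2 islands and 0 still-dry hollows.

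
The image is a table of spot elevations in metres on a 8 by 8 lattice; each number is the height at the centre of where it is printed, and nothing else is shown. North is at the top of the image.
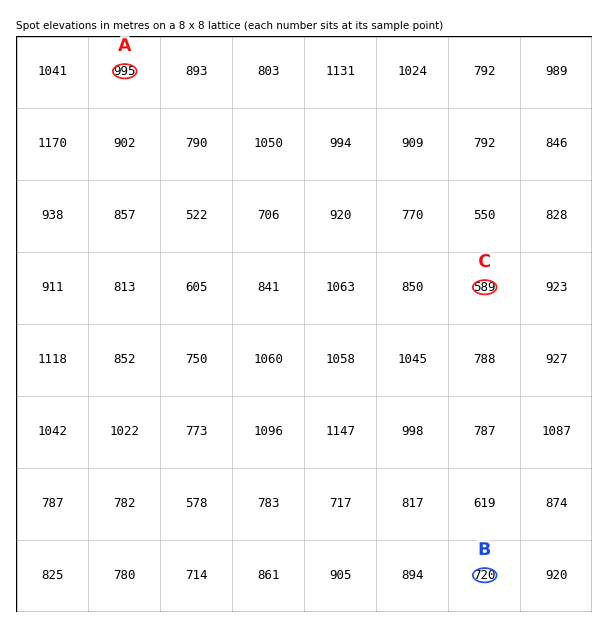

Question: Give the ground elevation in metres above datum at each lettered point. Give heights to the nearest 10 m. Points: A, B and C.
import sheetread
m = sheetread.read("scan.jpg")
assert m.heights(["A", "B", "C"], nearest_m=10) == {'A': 990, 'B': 720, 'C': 590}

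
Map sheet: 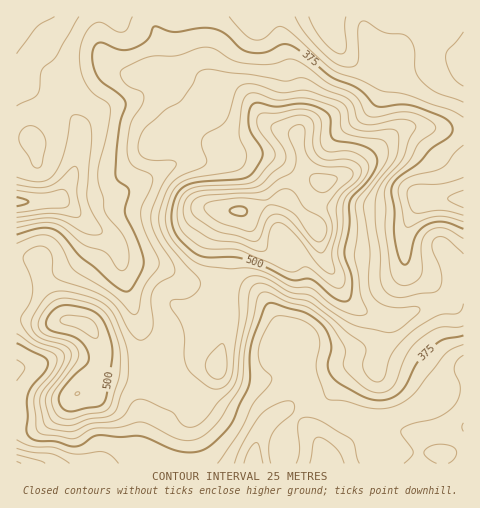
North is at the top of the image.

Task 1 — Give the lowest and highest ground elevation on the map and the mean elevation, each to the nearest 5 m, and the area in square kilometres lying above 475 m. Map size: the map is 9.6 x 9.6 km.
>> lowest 245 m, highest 630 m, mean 410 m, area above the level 16.5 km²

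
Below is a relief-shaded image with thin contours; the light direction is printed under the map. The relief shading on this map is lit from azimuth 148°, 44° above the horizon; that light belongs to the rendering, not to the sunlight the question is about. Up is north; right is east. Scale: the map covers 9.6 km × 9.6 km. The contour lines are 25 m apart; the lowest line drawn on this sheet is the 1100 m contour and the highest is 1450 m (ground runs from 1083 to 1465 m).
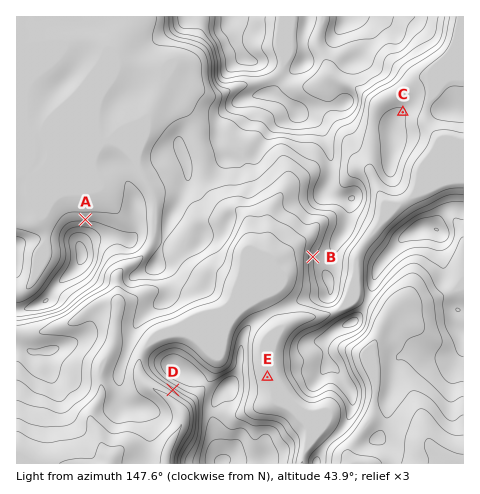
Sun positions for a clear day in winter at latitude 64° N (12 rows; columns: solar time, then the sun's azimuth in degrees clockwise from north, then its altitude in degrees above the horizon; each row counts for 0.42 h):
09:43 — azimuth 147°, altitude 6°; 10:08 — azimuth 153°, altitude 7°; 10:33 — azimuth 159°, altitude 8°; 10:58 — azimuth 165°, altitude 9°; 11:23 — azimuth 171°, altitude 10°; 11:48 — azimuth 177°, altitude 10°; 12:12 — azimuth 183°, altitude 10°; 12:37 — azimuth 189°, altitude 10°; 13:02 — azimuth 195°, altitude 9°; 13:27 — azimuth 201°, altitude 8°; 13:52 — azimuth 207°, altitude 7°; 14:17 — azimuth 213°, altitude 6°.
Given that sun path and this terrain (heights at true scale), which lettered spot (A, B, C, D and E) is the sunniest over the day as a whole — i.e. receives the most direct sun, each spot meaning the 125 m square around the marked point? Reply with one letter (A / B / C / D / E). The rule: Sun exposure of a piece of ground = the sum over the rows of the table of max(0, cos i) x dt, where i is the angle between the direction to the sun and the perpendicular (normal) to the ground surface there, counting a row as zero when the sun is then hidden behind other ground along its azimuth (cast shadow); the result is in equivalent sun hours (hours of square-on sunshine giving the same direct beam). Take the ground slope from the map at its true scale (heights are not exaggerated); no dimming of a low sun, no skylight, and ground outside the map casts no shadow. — D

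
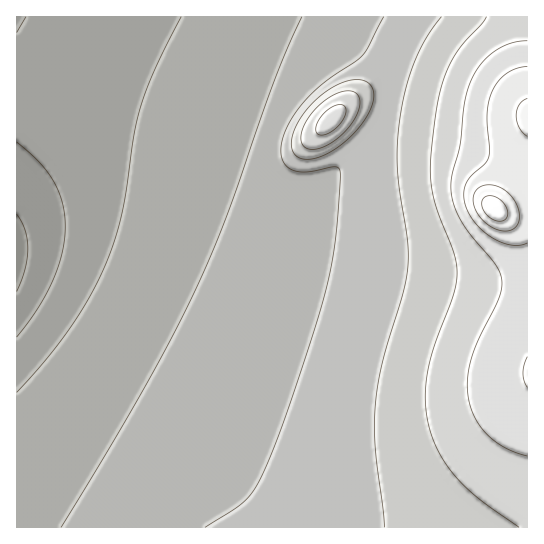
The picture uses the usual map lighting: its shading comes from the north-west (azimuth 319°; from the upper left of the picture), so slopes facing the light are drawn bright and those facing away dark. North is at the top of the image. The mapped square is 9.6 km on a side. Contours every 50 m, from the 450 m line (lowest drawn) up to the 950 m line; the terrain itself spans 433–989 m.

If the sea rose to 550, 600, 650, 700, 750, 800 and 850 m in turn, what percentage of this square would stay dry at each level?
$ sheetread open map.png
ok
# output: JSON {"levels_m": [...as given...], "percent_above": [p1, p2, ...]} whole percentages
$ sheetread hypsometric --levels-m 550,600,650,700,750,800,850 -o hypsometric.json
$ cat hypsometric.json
{"levels_m": [550, 600, 650, 700, 750, 800, 850], "percent_above": [86, 65, 43, 27, 17, 9, 3]}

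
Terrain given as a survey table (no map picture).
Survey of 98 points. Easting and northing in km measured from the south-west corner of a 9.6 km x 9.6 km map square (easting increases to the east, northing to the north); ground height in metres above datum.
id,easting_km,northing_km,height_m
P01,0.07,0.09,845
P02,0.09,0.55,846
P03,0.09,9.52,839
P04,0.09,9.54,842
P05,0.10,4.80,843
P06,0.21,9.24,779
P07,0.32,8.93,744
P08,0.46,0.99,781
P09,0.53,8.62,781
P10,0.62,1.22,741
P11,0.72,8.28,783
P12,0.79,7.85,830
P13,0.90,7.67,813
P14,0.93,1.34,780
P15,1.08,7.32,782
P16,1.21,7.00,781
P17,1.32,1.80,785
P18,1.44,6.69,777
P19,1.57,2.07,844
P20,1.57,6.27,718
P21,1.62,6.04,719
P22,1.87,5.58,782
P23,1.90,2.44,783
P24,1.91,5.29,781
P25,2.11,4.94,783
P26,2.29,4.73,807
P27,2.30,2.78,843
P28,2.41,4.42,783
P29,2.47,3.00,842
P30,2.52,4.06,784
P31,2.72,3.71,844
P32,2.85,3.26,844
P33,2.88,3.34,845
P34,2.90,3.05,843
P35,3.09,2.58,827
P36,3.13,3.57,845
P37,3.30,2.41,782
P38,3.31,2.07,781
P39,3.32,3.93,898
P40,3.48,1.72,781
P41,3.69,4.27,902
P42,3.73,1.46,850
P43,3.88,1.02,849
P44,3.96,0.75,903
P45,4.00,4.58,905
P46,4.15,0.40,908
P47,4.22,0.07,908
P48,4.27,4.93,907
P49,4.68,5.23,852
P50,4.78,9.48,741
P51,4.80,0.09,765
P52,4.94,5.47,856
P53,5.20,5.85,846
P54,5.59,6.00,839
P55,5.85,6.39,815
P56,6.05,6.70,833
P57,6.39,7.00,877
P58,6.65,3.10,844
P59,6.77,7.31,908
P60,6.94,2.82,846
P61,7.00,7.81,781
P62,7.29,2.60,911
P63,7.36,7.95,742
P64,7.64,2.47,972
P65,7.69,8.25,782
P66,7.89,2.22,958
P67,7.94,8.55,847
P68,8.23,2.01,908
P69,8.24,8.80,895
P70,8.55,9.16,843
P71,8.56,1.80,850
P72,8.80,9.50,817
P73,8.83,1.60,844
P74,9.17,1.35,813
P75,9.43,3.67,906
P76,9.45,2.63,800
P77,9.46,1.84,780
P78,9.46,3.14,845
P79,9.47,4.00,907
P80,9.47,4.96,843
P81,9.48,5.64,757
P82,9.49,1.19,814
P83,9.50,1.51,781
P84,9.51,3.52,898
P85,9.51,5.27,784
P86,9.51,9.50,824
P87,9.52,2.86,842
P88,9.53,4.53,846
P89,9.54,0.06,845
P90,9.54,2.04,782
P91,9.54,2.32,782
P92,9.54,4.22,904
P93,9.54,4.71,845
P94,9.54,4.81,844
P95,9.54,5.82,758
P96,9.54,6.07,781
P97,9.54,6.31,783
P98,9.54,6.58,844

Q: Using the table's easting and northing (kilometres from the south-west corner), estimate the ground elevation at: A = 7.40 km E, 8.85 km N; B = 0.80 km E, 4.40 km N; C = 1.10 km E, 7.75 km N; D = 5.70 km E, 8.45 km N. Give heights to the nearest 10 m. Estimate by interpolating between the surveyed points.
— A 790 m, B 810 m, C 780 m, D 730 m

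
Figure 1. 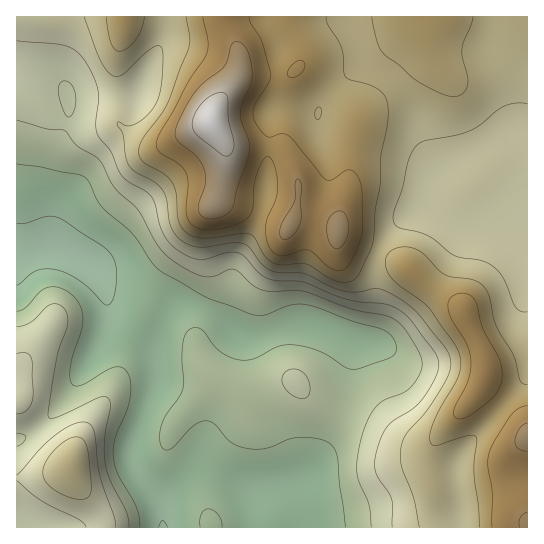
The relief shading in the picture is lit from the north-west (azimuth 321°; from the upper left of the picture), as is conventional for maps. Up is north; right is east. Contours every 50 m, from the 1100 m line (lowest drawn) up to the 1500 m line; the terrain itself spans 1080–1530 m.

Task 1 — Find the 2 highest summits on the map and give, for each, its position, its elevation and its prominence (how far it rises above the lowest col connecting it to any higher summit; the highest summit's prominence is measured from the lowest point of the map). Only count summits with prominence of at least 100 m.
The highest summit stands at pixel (211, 121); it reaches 1530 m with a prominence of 450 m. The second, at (71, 465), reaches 1348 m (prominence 222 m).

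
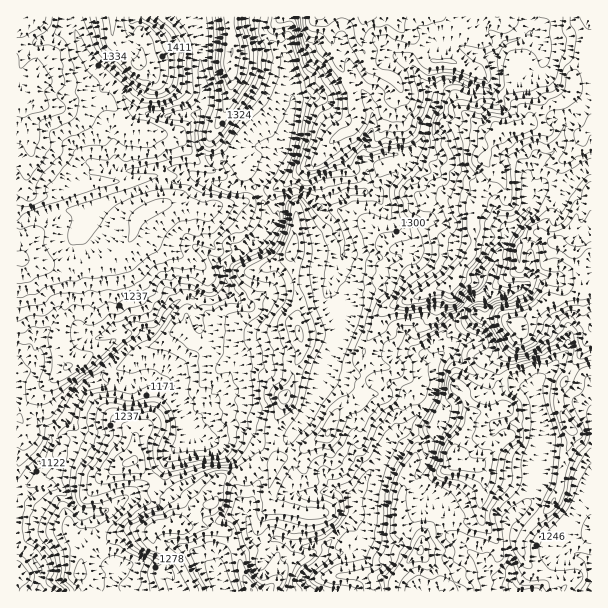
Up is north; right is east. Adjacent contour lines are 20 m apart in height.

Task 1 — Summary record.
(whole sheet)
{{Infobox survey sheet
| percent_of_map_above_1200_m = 90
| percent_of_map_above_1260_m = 68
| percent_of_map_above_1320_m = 35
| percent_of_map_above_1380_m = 20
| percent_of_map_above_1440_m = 6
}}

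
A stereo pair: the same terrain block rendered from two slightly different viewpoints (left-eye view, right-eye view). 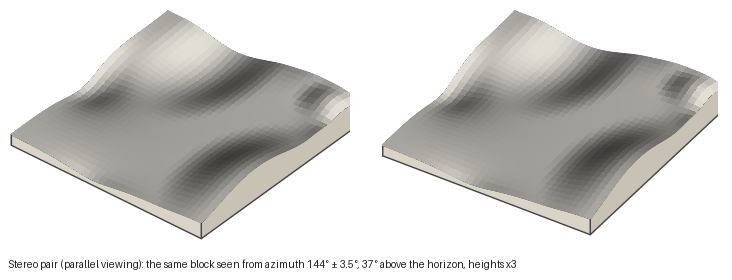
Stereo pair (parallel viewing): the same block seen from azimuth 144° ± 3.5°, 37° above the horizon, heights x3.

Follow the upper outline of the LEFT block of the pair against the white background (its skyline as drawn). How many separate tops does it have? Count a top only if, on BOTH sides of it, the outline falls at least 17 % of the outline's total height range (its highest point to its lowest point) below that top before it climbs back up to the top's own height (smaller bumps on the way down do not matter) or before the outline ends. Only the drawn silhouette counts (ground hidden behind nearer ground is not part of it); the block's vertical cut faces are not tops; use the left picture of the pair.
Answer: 1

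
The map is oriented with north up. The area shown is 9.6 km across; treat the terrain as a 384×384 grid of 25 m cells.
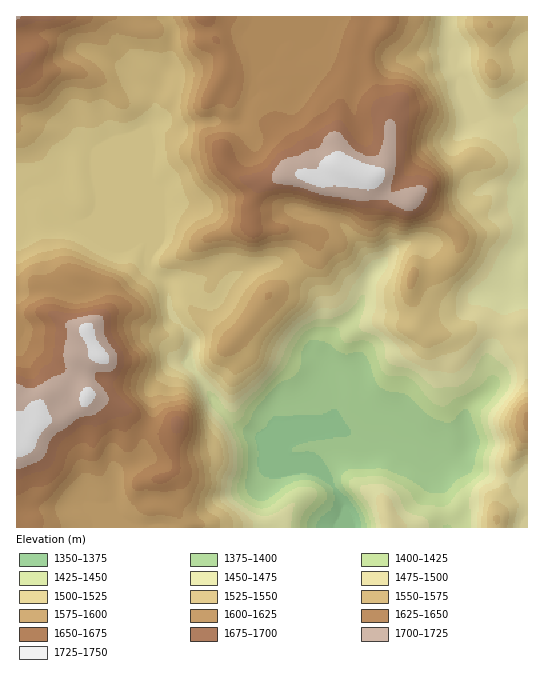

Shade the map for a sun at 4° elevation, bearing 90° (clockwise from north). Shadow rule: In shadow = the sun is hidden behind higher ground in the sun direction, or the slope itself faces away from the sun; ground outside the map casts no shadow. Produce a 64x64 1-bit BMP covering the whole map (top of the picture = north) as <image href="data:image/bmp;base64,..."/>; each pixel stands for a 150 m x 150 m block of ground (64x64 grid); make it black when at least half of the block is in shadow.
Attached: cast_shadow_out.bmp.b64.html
<image width="64" height="64" href="data:image/bmp;base64,Qk0+AgAAAAAAAD4AAAAoAAAAQAAAAEAAAAABAAEAAAAAAAACAAATCwAAEwsAAAIAAAAAAAAA////AAAAAAAAAAAAB/wf8AAAAAAH/D/wAAQAAYf8P/AADAADw/w/4AAeAAPh8D/gAB4AAOPgH/gAD4AAA8A/+AAAAAAAAH/4AADgAAAA//wACOAAAAH//gAB4AAAB//+AAHgAAAf//4AAPAAAD///wAA8AAAP///AADgAAA///8BAEDgAAf//wEAAOAAAPP/AQAB4AAA8P8wAAPgABzwP3AAB+AAPOA//gAfgAD+4D7+AB+AAf/gHv4AH8AD/+Ac/wAPwAf/wAD/AA/gB/+AAP8AD/AB/4AA+IAd+AD/gADwgBn8AH+AAOAAGP4Af4AAwAAQ/gB/gADAAAA+AH+AAMAAAA4AP4AAwAAAAAAfwADAAOAAMB/AAAAA+AAwB5wAAAH+OAABvgAAAf94ADA+AAAB//gAcwwAAAP/+AHzAAAAA//4B+OAAAAB//g/wAAAAAP/+HwAAAAAA//4OAAAAAAP//GAAAAAAA//x4AAAAAAH//PgAAAAAA//4/AAAEAAD//h/IMAQAAD/+B/hwAAAAD/wAePAAAAAD+ABs8AAAAAP4AGTwAAAAB/gAIOAAAAAH/AAA4ACAAAf8AABAA4AAB/4AAAAPgAAH/gAAAA+AAAP/AAAAH4AAA/8AAAAfgAAD+gAAAB+AAAP4AAAAH4AAAfgAAAAfgAAB+AAAAB8AAAP4AAAQHwA=="/>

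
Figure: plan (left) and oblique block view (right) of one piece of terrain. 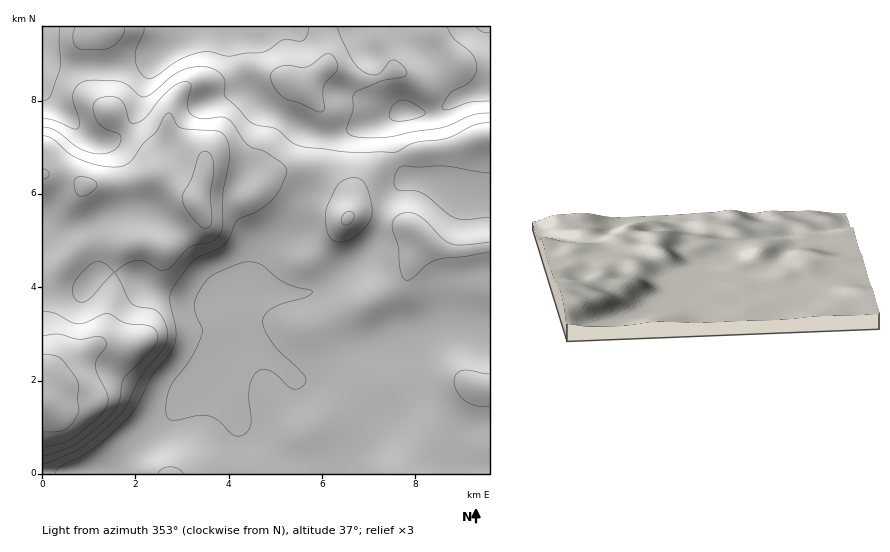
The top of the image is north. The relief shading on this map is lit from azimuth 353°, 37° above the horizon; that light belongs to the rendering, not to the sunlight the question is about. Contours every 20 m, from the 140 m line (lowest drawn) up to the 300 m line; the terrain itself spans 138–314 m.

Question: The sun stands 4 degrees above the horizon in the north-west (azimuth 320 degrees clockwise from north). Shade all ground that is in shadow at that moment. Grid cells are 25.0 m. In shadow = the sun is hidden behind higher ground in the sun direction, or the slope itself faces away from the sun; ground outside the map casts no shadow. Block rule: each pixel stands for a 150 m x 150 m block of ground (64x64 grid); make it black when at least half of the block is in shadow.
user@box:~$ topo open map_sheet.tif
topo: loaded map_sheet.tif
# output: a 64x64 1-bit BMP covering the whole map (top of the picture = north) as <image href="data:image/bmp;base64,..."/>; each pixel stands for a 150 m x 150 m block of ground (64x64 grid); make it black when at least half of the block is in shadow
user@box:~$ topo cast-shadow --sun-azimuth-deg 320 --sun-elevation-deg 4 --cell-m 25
<image width="64" height="64" href="data:image/bmp;base64,Qk0+AgAAAAAAAD4AAAAoAAAAQAAAAEAAAAABAAEAAAAAAAACAAATCwAAEwsAAAIAAAAAAAAA////AAAAAAB/4AAAAAAAAP/wAAAAAAAA//gAAAAAAAD//AAAAAAAAH/8AAAAAAAAH/wAAAAAAAAP/gAAAAAAAAP+AAAAAAAAAf4AAAAAAAAAfgAAAAAAAAA/AAAAAAAAAA/AAAAAAAAAB+AAAAAAAAAH8AAAAAAAAAfwAAAAAAAAB/AAAAAAAAAD8AAAAAAAAAHwAAAAAAAAAPAAAAAAAAAAYAAAAAAAAAAAAAAAAAAAAAAAAAAAAAAAAAAAAAAAAAAAAAAAAAAAAAAAAAAAAAAAAAAAAAAAAAAAAAAAAAAAAAAAAAAAAAAAHAAAAAAAAAAeAAAAAAAAAA/gAAAAAAAAB/AAAAAAAAAB8AAAAAAAAADwAAwAAAAAAOAADAAAAAAAAAAEAAAAAAAAAAAAAAAAAAAAAAAAAAAAAAAAAAAAAAAAAAAAAAAAAAAAAAAAAAAAAAAAAAAAAAAAAAAAAAAAAAAAAAAAAAAAAAAAAAAAAAAAAAAAAAAAAAAAAAAAAAAAAAAAAAAAAAAAAAAAAAAAAAAAAAAAAAAAAAAAAAAAAAAAAAAAAAAAAAAAAAAAAAAAAAAAAAAAAAAAAAAAAAAAAAAAAAAAAAAAAAAAAAAAAAAAAAAAAAAAAAAAAAAAAAAAAAAAAAAAAAAAAAAAAAAAAAAAAAAAAAAAAAAAAAAAAAAAAAAAAA=="/>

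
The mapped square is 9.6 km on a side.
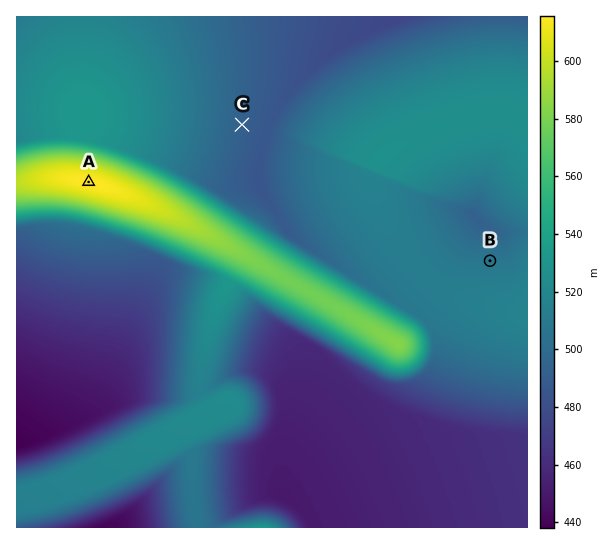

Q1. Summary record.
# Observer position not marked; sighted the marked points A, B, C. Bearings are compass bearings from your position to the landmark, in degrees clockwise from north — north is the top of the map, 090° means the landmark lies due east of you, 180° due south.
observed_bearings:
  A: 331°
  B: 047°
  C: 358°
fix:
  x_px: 254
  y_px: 481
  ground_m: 454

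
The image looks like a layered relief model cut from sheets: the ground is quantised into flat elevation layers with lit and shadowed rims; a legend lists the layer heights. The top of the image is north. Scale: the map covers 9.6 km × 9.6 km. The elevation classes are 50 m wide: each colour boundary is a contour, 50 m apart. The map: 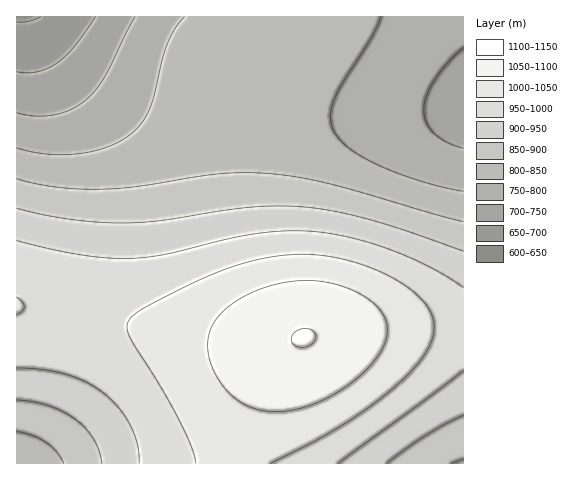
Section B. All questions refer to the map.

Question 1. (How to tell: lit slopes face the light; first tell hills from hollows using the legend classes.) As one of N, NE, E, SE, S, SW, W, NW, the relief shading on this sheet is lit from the NW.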